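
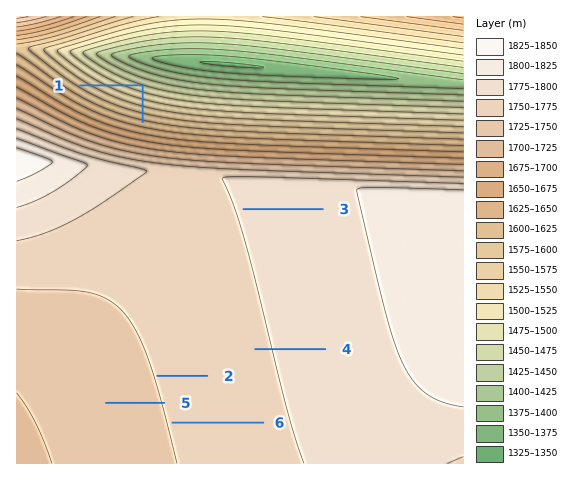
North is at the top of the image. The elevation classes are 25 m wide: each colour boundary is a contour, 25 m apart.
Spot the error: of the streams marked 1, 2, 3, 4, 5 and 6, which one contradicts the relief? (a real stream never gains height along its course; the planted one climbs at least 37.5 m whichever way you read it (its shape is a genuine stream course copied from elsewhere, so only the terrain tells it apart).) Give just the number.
1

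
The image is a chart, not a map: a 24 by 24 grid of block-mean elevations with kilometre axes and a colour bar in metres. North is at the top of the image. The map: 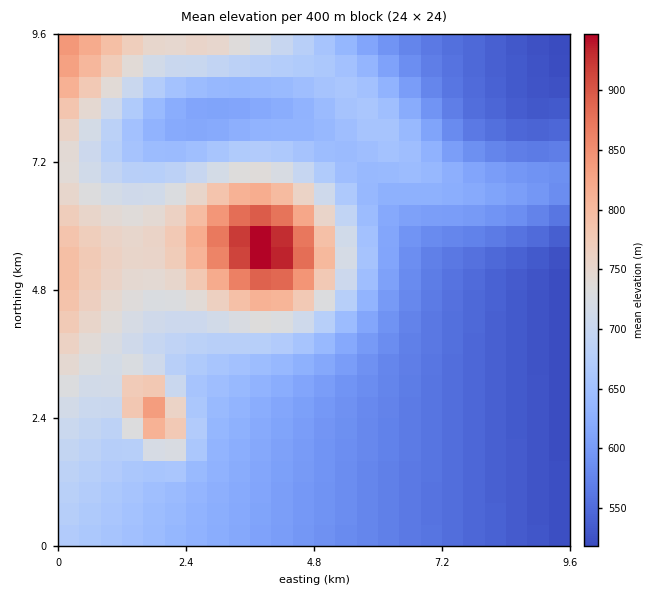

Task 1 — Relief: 520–960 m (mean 650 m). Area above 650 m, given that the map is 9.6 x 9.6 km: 38.3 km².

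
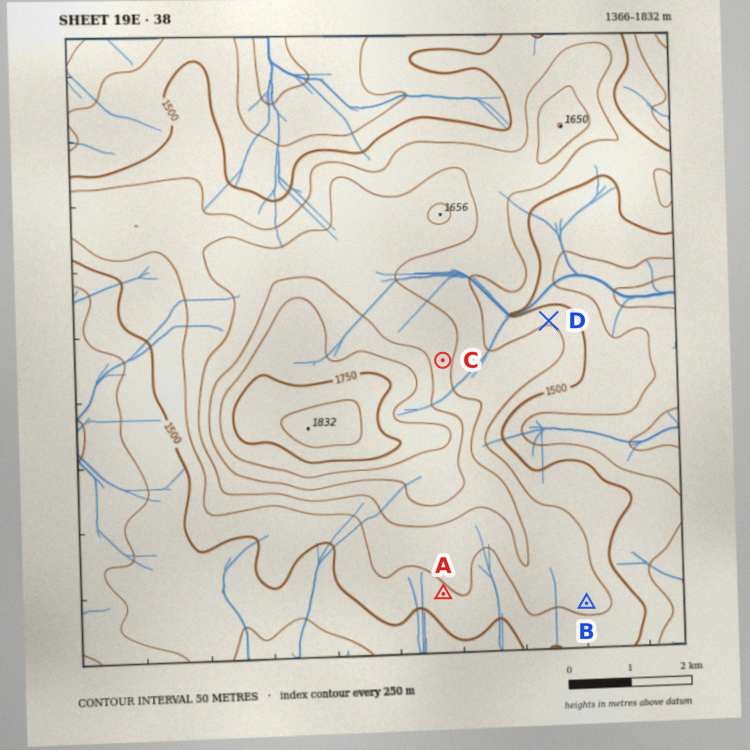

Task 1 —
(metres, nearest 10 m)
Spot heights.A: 1540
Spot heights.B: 1570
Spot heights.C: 1620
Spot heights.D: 1540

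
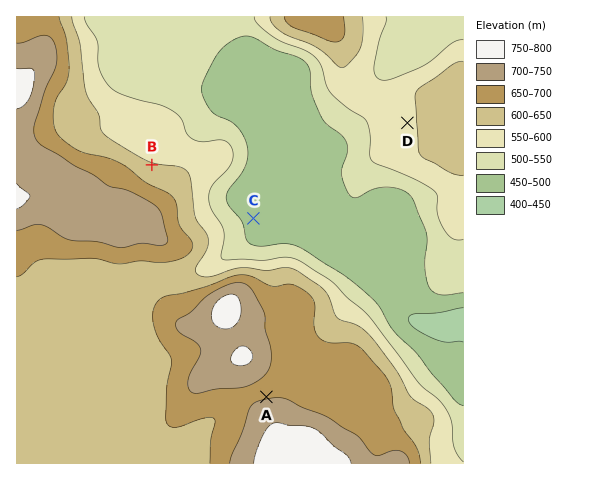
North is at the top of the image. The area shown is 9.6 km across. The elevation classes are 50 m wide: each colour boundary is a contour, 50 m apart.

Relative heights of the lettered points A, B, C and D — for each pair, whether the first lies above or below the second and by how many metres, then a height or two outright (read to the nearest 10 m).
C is below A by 210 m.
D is below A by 120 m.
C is below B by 110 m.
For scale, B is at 600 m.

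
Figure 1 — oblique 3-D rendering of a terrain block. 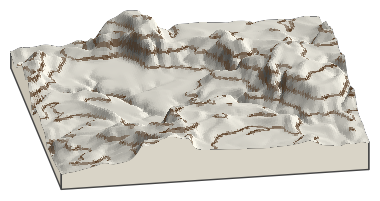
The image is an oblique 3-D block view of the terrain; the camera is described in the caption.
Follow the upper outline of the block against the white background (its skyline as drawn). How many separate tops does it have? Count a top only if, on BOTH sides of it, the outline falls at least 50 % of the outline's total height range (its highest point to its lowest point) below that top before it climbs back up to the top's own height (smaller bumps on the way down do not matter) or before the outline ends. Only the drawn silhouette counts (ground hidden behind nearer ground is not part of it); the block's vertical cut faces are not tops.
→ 0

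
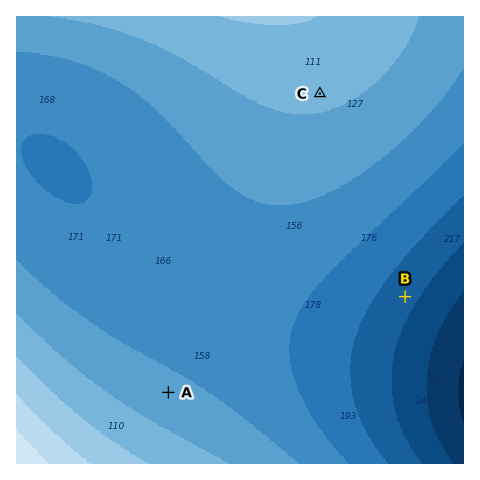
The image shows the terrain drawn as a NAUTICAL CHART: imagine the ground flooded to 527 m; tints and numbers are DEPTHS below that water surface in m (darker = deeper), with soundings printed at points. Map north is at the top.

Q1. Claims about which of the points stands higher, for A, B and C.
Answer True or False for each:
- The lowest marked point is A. False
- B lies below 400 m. True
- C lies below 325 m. False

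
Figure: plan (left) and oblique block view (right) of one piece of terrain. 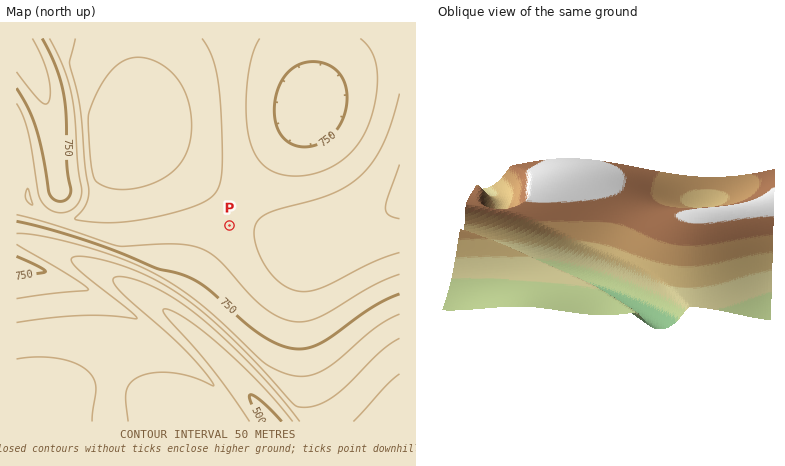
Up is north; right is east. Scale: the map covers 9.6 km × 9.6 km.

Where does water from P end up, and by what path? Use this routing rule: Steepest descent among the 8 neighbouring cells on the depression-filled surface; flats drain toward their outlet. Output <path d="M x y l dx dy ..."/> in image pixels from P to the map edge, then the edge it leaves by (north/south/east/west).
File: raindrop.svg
<path d="M230 226l-34 34-12 22-20 20 0 8 8 6 18 16 44 42 24 30 12 18"/>
exit: south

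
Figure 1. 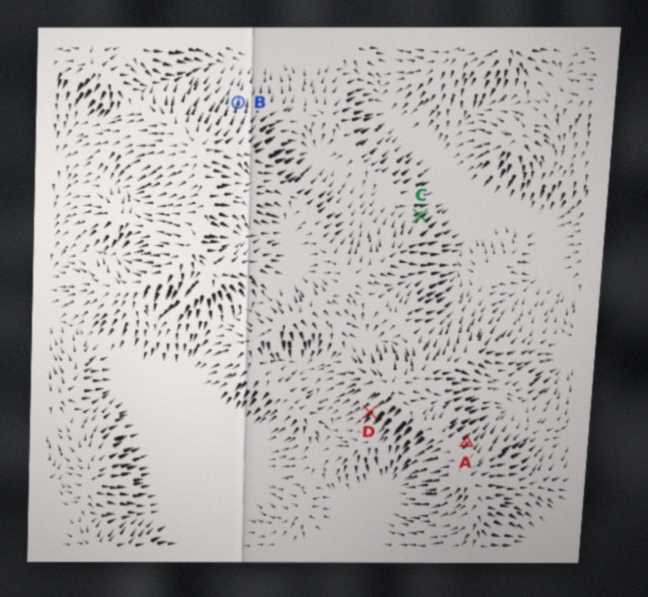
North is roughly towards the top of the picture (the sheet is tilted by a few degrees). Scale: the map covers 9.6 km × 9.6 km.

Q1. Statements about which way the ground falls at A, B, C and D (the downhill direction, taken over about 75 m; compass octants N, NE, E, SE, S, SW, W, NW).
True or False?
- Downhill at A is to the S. False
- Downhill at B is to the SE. False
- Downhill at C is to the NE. True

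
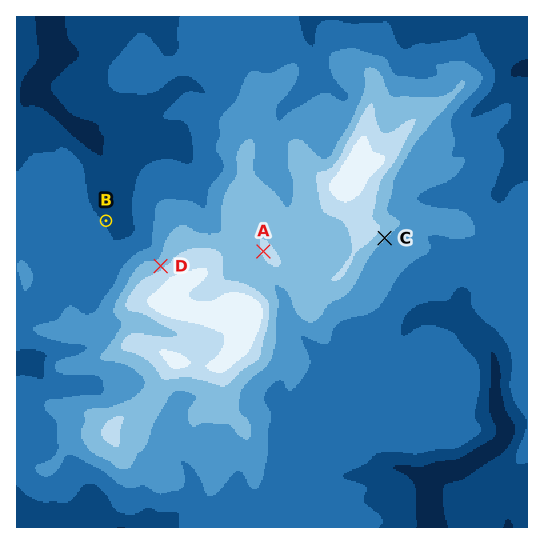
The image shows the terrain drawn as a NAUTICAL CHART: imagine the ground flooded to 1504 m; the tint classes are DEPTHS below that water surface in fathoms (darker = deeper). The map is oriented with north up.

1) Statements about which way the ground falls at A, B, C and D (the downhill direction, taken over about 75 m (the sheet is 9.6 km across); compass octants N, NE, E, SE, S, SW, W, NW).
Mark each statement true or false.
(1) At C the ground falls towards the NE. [false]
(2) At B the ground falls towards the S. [false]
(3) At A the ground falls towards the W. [true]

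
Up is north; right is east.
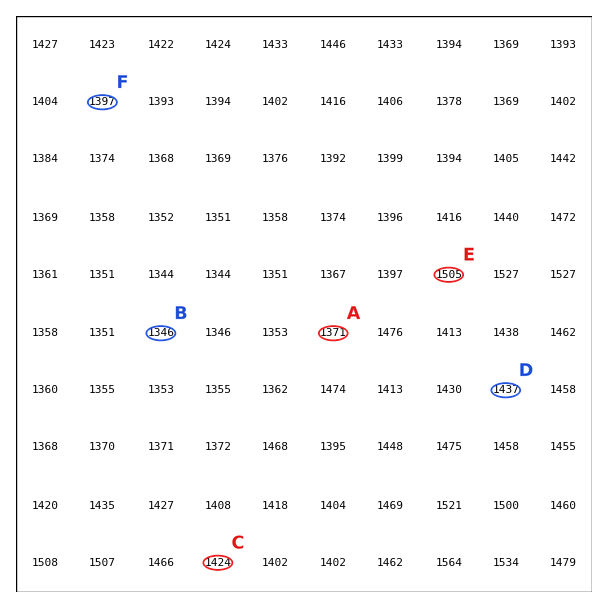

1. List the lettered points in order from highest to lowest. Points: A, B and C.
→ C A B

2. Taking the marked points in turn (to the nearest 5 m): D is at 1435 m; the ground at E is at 1505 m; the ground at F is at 1395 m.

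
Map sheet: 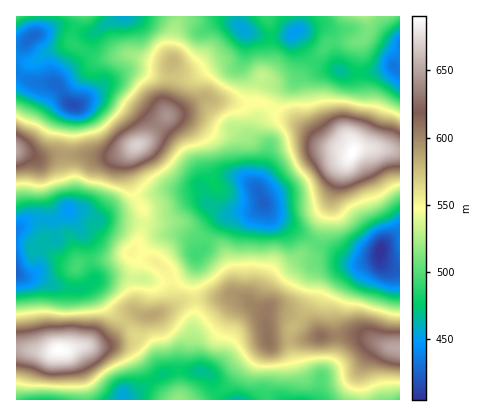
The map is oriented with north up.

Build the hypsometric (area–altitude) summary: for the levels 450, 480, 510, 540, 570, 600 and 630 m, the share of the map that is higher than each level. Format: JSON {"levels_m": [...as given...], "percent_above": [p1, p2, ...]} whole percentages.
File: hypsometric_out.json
{"levels_m": [450, 480, 510, 540, 570, 600, 630], "percent_above": [93, 78, 58, 41, 26, 13, 7]}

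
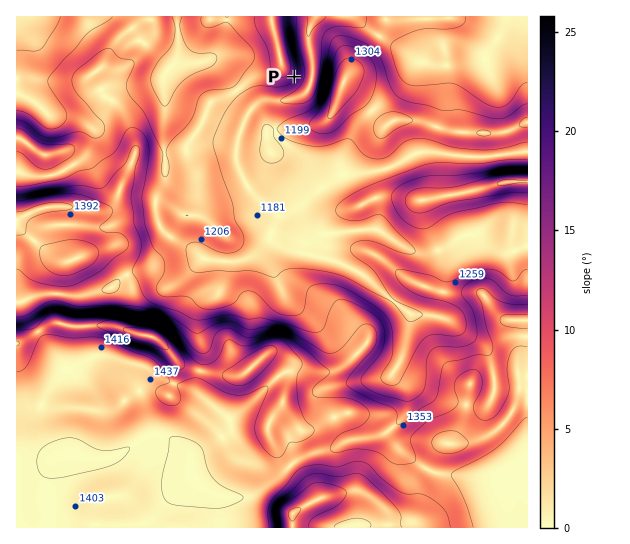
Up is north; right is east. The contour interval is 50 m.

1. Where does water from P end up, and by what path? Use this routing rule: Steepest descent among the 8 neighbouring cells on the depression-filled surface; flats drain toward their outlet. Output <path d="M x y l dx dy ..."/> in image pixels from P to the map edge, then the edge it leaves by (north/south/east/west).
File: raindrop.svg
<path d="M294 77l11 10 4 0 2-5 0-5 2-2 0-16-2-1-1-12-1-1 0-15 6-13"/>
exit: north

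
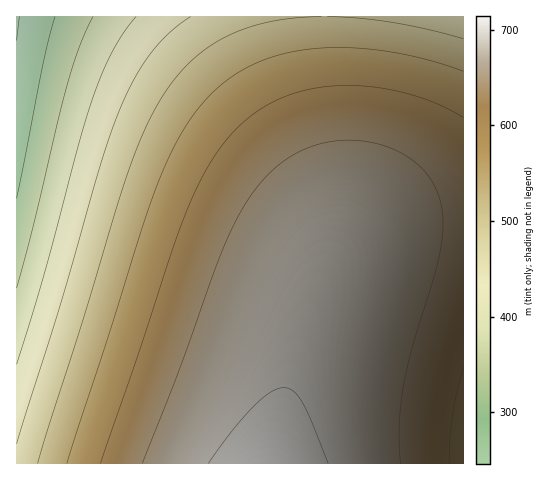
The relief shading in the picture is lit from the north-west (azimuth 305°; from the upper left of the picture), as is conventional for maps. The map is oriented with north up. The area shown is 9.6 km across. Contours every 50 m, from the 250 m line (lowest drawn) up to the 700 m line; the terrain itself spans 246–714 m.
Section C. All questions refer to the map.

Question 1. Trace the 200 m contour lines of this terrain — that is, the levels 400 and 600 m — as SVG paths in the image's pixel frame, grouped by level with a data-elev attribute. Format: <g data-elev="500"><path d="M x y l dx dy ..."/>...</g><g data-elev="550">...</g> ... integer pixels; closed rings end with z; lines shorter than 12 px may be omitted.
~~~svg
<g data-elev="400"><path d="M136 17l-13 16-11 19-20 47-14 46-35 134-26 85"/></g><g data-elev="600"><path d="M449 463l1-23 2-24 11-49"/><path d="M463 118l-26-14-32-11-33-6-32-1-29 3-27 8-24 12-21 17-14 15-13 19-12 22-12 26-15 40-73 215"/></g>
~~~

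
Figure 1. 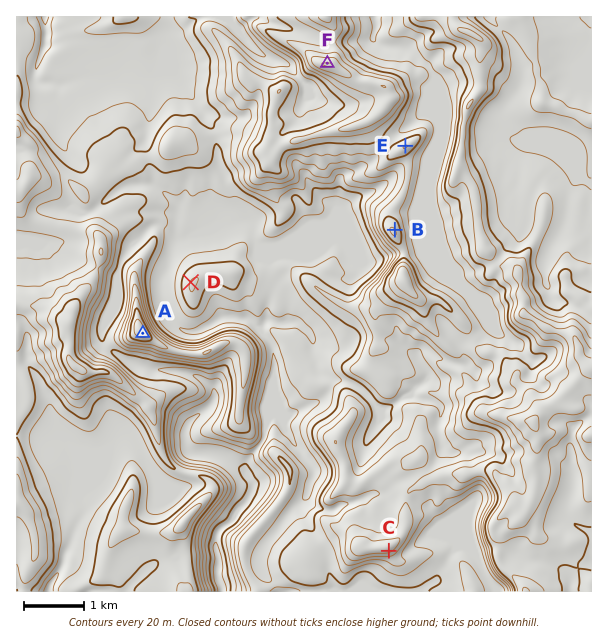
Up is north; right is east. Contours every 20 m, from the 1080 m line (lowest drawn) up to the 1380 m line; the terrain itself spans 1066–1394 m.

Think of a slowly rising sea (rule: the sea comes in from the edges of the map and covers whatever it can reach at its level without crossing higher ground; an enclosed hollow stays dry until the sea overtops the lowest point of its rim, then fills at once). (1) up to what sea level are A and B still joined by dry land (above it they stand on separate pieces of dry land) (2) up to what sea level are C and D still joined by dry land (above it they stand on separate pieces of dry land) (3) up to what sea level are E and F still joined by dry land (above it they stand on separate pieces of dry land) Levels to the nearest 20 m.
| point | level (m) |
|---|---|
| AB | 1200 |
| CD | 1180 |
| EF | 1300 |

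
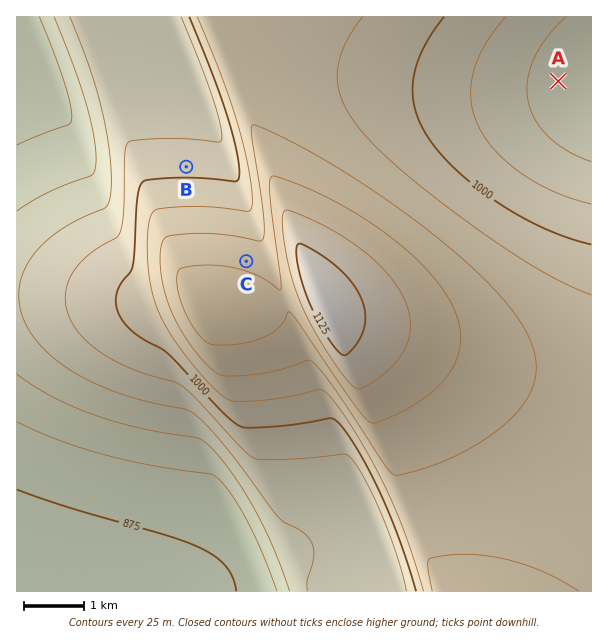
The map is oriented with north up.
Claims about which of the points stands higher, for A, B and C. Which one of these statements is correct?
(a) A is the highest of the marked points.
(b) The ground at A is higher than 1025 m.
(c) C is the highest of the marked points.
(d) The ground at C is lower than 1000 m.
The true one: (c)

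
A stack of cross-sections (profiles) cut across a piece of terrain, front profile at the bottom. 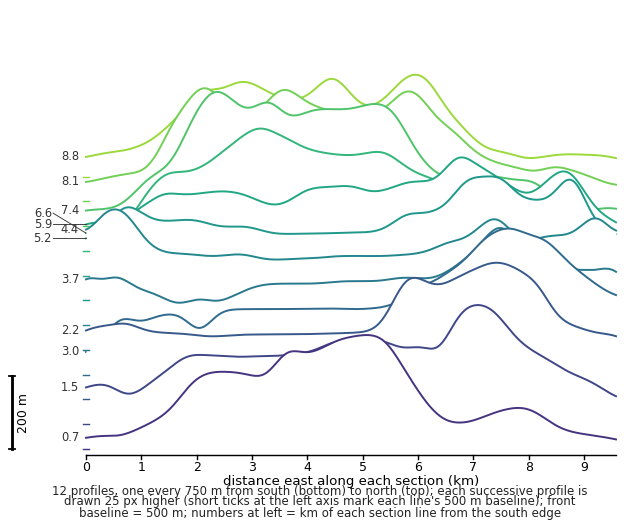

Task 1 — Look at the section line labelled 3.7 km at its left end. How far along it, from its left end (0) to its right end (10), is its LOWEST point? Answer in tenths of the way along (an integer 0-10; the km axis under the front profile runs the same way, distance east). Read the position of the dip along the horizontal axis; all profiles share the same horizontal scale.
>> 2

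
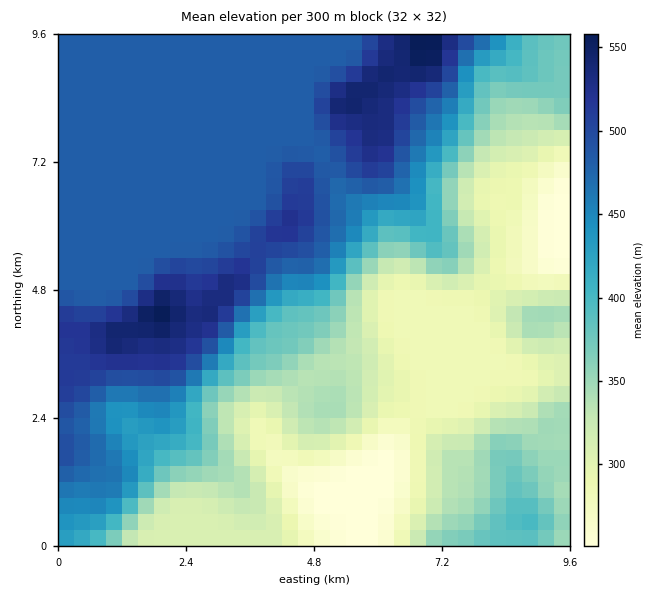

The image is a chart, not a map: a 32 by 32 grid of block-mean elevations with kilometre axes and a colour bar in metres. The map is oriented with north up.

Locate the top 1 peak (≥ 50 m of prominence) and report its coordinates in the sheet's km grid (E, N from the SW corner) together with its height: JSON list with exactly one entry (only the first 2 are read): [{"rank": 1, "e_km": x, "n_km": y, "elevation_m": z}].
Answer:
[{"rank": 1, "e_km": 1.89, "n_km": 4.36, "elevation_m": 561}]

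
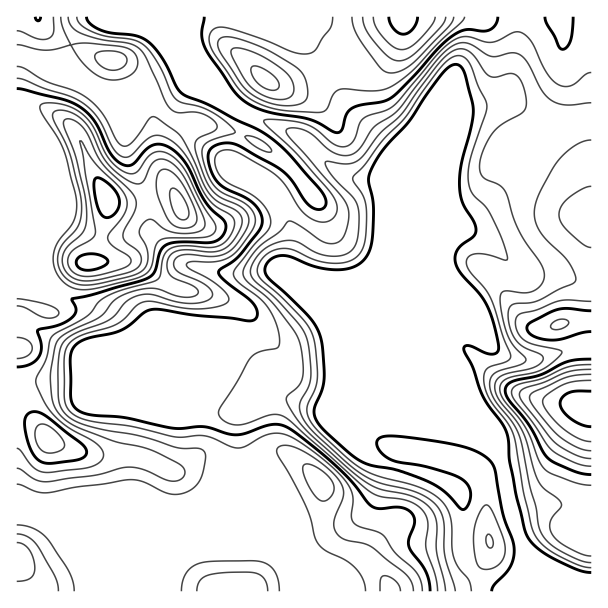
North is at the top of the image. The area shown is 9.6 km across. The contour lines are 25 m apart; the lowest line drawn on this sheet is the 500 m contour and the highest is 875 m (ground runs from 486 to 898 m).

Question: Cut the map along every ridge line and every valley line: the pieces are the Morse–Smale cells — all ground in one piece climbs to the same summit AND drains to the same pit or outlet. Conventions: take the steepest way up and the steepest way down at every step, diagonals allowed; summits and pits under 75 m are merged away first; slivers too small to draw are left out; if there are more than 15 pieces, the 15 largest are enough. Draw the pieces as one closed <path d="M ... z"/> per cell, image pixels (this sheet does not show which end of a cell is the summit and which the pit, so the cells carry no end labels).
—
<path d="M189 16l-173 1 0 492 35 2 20-3 15 4 16 12 7 18 5 6 23-4 28 0 6-3-14 32-1 19 435 0 0-10-7 0-20-6-28-16-10-8-14-34-12-60-13-14-108-262-2-2-17 0-16-5-12-7-33-32-66-30-9-8-13-21-11-11-6-10-4-14z"/><path d="M506 98l-32 8-9 0-13 28-1 109-5 8 0 18 8 18 0 49-4 8 0 4 36 90 4 9 10 11 12 60 14 34 10 8 28 16 20 6 7 0 1-460-11-1-17 5-16 0-8-4z"/><path d="M591 16l-339 1 50 20 16 13 18 19 7 29 7 12 46 39 56 137 0-5-6-12 0-18 5-8 1-109 11-26 2-2 9 0 32-8 34 24 8 4 16 0 17-5 10 0z"/><path d="M251 16l-60 0-1 26 8 20 19 22 7 14 13 11 62 27 33 32 12 7 16 5 17 0 2 2 71 172 0-10 4-8 0-45-58-142-46-39-7-12-7-29-18-19-16-13z"/><path d="M71 508l-20 3-35-1 1 82 139-1 1-18 13-31-33 2-23 4-15-26-13-10z"/>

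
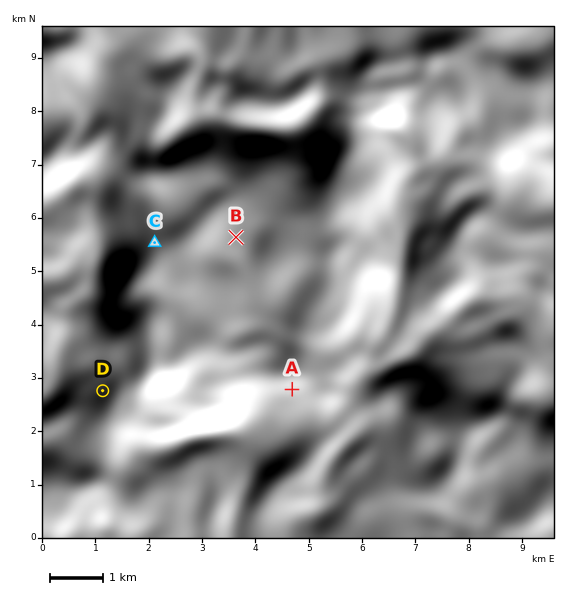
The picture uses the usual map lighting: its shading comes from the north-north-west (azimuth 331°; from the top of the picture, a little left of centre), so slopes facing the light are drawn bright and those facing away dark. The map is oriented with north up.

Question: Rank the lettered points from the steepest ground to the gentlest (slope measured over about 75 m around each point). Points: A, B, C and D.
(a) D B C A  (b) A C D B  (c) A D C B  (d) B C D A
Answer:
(c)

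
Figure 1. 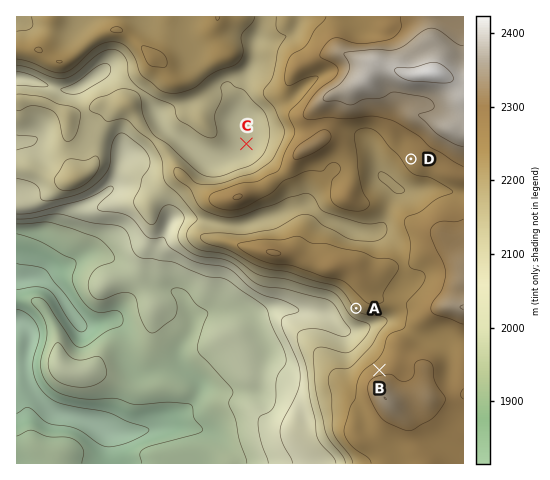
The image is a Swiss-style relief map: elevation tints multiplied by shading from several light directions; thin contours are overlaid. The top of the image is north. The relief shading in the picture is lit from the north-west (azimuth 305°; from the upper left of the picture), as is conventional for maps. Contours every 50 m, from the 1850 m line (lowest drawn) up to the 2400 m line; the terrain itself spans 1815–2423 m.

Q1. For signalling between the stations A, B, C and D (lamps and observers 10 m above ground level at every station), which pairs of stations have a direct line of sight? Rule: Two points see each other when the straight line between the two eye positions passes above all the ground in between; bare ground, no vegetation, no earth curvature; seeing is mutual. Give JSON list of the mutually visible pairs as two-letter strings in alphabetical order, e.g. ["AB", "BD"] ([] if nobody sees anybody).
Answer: ["AB", "BD"]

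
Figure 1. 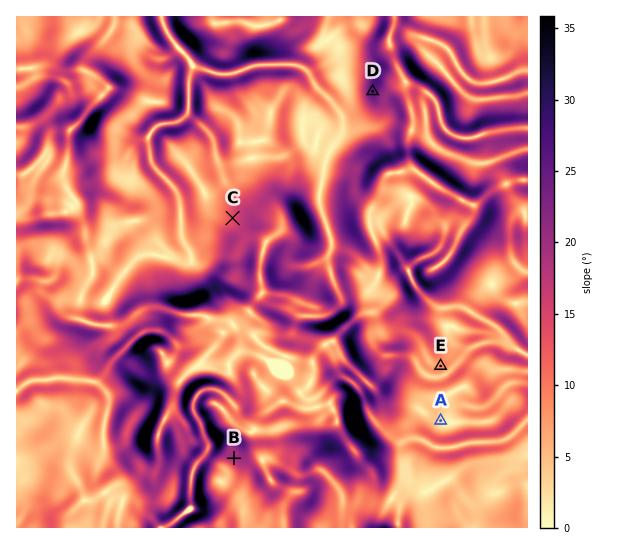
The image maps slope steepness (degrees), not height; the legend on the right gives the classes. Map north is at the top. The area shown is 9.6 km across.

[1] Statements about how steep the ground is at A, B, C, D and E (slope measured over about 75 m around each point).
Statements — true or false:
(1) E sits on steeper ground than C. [false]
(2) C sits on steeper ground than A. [true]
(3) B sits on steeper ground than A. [true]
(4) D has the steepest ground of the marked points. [true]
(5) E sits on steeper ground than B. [false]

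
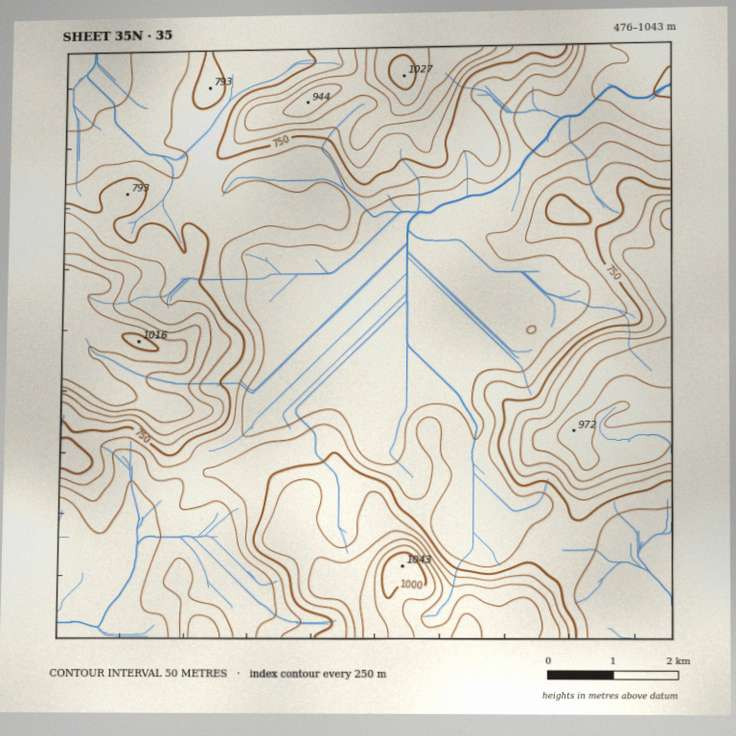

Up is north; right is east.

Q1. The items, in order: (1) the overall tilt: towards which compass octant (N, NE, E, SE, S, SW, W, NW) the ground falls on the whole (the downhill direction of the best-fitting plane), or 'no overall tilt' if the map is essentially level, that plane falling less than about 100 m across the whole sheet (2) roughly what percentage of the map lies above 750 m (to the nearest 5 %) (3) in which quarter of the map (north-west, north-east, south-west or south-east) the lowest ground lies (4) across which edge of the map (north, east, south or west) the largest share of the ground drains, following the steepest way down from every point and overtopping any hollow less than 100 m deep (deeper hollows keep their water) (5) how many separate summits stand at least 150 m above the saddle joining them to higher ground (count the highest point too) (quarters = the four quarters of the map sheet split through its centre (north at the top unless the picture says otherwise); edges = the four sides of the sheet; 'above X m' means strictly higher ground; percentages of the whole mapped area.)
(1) No overall tilt - high and low ground are spread across the sheet.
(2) Roughly 35 % of the ground is higher than 750 m.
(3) The lowest ground is in the north-east quarter.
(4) The largest share of the runoff leaves by the eastern edge.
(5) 4 summits rise at least 150 m above their surroundings.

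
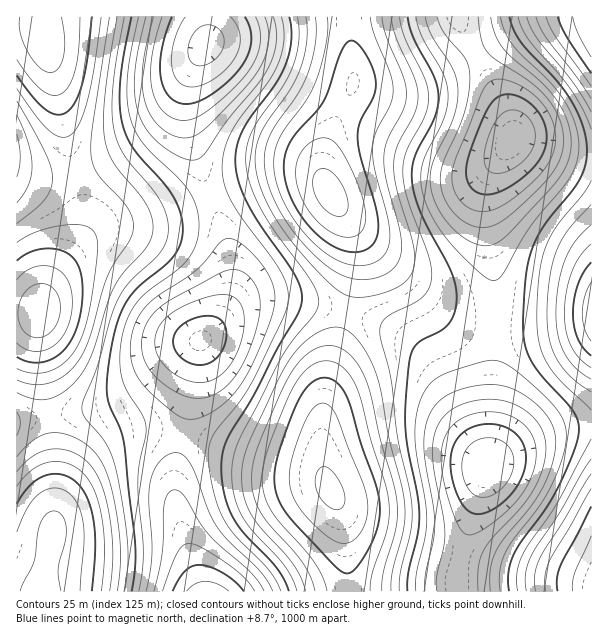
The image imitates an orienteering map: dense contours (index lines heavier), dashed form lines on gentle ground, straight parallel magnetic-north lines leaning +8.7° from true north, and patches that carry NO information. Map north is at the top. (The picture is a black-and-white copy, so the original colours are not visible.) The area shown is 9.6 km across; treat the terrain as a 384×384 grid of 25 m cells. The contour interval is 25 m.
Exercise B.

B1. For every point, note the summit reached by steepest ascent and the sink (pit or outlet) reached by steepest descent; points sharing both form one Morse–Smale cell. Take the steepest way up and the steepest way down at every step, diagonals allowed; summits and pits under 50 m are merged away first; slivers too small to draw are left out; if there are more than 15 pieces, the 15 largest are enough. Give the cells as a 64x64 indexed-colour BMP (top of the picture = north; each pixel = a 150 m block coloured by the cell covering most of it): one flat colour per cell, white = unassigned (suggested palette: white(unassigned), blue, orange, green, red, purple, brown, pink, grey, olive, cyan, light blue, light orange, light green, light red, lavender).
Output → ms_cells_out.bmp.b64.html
<image width="64" height="64" href="data:image/bmp;base64,Qk12CAAAAAAAAHYAAAAoAAAAQAAAAEAAAAABAAQAAAAAAAAIAAATCwAAEwsAABAAAAAAAAAA////ALR3HwAOf/8ALKAsACgn1gC9Z5QAS1aMAMJ34wB/f38AIr28AM++FwDox64AeLv/AIrfmACWmP8A1bDFAAAHd3d3d3d3d3dVVVVVVVVVVVIiIiIiIiiIiIiIiIiIAAd3d3d3d3d3d1VVVVVVVVVVUiIiIiIiKIiIiIiIiIgAB3d3d3d3d3d3VVVVVVVVVVVSIiIiIiIoiIiIiIiIiAAHd3d3d3d3d3VVVVVVVVVVVVIiIiIiIiiIiIiIiIiIAAB3d3d3d3d3dVVVVVVVVVVVUiIiIiIiIoiIiIiIiIgAAHd3d3d3d3d1VVVVVVVVVVVSIiIiIiIiiIiIiIiIiAAAd3d3d3d3d3VVVVVVVVVVVSIiIiIiIiKIiIiIiIiIAAB3d3d3d3d3VVVVVVVVVVVVIiIiIiIiIoiIiIiIiIgAAHd3d3d3d3dVVVVVVVVVVVUiIiIiIiIiKIiIiIiIiAAAB3d3d3d3d1VVVVVVVVVVVSIiIiIiIiIoiIiIiIiIAAAHd3d3d3d3VVVVVVVVVVVSIiIiIiIiIiiIiIiIiIgAAAB3d3d3d3dVVVVVVVVVVVIiIiIiIiIiIoiIiIiIiAAAAHd3d3d3d1VVVVVVVVVVIiIiIiIiIiIiiIiIiIiIAAAAB3d3d3d3VVVVVVVVVVYiIiIiIiIiIiKIiIiIiIgAAAAHd3d3d3dVVVVVVVZmZiIiIiIiIiIiIuiIiIiIiAAAAAB3d3d3d1VVVVZmZmZmIiIiIiIiIiIi3oiIiIiIAAAAAAB3d3d3VVVmZmZmZmYiIiIiIiIiIi3e7oiIiIgAAAAAAAd3d3dmZmZmZmZmZiIiIiIiIiIiLd7u7oiIiAAAAAAAAAAAAAZmZmZmZmZmIiIiIiIiIiLd3u7u7u6IAAAAAAAAAAAABmZmZmZmZmYiIiIiIiIiLd3e7u7u7u4AADMzMAAAAAAGZmZmZmZmZiIiIiIiIiIt3d7u7u7u7gADMzMzMwAAAAZmZmZmZmZmIiIiIiIiIt3d3u7u7u7uAAMzMzMzMAAAAGZmZmZmZmYiIiIiIiIi3d3e7u7u7u4AAzMzMzMzMAAAZmZmZmZmZmIiIiIiIi3d3d7u7u7u7gADMzMzMzMzAABmZmZmZmZmYiIiIiIiLd3d3u7u7u7uAAMzMzMzMzMwAGZmZmZmZmZiIiIiIiLd3d3e7u7u7u4AAzMzMzMzMzMAZmZmZmZmZmIiIiIiLd3d3d7u7u7u7gADMzMzMzMzMzNmZmZmZmZmZiIiIiLd3d3d3u7u7u7uAAMzMzMzMzMzMzZmZmZmZmZmIiIiLd3d3d3e7u7u7u4AAzMzMzMzMzMzM2ZmZmZmZmYiIi3d3d3dERmZmZme7gADMzMzMzMzMzMzNmZmZmZmZmIt3d3d3RERGZmZmZmZAAMzMzMzMzMzMzM7ZmZmZmZrvd3d3d3REREZmZmZmZkAAzMzMzMzMzMzMzO7tmu7u7u93d3d3RERERmZmZmZmQADMzMzMzMzMzMzM7u7u7u7u73d3d3RERERGZmZmZmZAAAzMzMzMzMzMzMzu7u7u7u7u93d3REREREZmZmZmZkAAAMzMzMzMzMzMzO7u7u7u7u73d3RERERERmZmZmZmQAAAzMzMzMzMzMzM7u7u7u7u7vd0RERERERGZmZmZmZAAAAMzMzMzMzMzMzu7u7u7u7u90REREREREZmZmZmZkAAADzMzMzMzMzMzO7u7u7u7u70RERERERERmZmZmZmQAAAA8zMzMzMzMzO7u7u7u7u70RERERERERmZmZmZmZAAAAD/8zMzMzMzM7u7u7u7u7vRERERERERGZmZmZmZkAAAAA////MzMzMzu7u7u7u7uxEREREREREZmZmZmZmQAAAA///////zMzu7u7u7u7uxERERERERERmZmZmZmZAAAAD////////zO7u7u7u7uxERERERERERGZmZmZmZkAAAAP////////9Eu7u7u7u7EREREREREREZmZmZmZmQAAAA/////////0RES7u7u7ERERERERERERmZmZmZmZAAAAD/////////REREREREQREREREREREREZmZmZmZkAAACqr///////RERERERERBERERERERERERmZmZmZmQAAAKqqr/////9EREREREREEREREREREREREZmZmZmZAAAAqqqqr////0REREREREQRERERERERERERGZmczMwAAACqqqqq///0REREREREREEREREREREREREczMzMzAAACqqqqqqq//REREREREREQRERERERERERERzMzMzMAAAKqqqqqqqv9EREREREREREERERERERERERHMzMzMwAAAqqqqqqqq/0REREREREREQRERERERERERHMzMzMzAAACqqqqqqqqvREREREREREREEREREREREREczMzMzMAAAKqqqqqqqq9EREREREREREQREREREREREczMzMzMwAAKqqqqqqqqqkRERERERERERBERERERERERzMzMzMzAAAqqqqqqqqqqREREREREREREERERERERERzMzMzMzMAACqqqqqqqqqqkREREREREREQRERERERERHMzMzMzMwAAKqqqqqqqqqqRERERERERERBERERERERHMzMzMzMzAAKqqqqqqqqqqqkREREREREREEREREREREczMzMzMzMAAqqqqqqqqqqqqREREREREREQREREREREczMzMzMzMwACqqqqqqqqqqqpERERERERERBERERERERzMzMzMzMzKqqqqqqqqqqqqqkREREREREREERERERERzMzMzMzMzM"/>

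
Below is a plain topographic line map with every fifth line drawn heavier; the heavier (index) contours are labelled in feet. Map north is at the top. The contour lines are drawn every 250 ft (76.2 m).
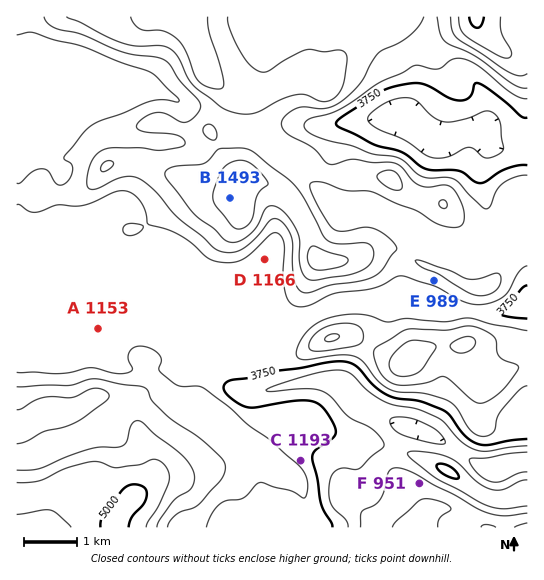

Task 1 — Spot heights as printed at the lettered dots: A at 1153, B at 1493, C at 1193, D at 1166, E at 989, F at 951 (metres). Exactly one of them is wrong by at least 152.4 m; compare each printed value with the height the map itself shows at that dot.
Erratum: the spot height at E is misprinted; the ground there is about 1256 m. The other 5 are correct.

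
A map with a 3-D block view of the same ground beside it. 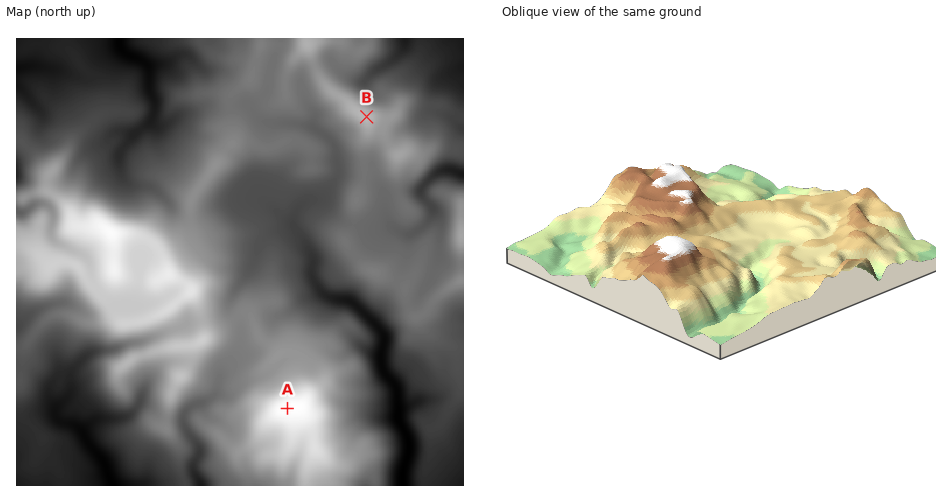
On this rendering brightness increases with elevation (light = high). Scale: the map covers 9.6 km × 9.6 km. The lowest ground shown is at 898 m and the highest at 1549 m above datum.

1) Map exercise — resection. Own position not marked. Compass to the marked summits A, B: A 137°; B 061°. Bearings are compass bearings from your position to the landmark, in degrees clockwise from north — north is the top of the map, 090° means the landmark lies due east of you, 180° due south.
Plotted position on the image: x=135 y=245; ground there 1440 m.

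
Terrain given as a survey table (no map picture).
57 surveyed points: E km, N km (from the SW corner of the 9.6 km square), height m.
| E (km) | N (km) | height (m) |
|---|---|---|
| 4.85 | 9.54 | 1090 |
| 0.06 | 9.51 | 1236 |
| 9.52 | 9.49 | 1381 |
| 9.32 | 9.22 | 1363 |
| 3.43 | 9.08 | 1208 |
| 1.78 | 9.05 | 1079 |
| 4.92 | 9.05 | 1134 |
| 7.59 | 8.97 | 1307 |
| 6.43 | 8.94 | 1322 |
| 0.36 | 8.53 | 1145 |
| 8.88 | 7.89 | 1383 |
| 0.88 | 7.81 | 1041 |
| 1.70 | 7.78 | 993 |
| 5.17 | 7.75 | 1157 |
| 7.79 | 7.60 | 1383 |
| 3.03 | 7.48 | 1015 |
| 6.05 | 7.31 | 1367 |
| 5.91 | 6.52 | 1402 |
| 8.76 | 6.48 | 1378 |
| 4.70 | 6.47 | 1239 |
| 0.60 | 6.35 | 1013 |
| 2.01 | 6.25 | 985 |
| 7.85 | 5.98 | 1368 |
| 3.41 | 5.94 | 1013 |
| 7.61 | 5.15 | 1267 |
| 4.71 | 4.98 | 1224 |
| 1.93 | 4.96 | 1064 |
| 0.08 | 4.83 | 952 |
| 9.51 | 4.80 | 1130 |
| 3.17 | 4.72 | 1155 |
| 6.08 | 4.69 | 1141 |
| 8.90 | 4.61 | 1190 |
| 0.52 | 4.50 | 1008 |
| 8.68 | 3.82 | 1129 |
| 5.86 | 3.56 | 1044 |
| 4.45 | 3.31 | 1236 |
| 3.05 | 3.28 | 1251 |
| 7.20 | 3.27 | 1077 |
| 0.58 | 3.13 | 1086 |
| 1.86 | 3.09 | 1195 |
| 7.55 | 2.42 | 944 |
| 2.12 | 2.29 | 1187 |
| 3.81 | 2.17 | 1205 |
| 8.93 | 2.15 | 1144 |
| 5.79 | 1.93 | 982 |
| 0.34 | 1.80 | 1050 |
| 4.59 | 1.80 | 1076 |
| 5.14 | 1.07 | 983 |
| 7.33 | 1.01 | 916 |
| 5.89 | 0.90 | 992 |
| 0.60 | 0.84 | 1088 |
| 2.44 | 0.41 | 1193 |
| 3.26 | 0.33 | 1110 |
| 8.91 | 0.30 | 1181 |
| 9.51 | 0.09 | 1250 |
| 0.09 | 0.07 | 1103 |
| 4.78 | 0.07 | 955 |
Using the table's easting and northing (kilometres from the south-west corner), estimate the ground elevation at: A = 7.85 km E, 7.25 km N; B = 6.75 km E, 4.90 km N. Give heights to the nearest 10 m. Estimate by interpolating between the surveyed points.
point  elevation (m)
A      1420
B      1240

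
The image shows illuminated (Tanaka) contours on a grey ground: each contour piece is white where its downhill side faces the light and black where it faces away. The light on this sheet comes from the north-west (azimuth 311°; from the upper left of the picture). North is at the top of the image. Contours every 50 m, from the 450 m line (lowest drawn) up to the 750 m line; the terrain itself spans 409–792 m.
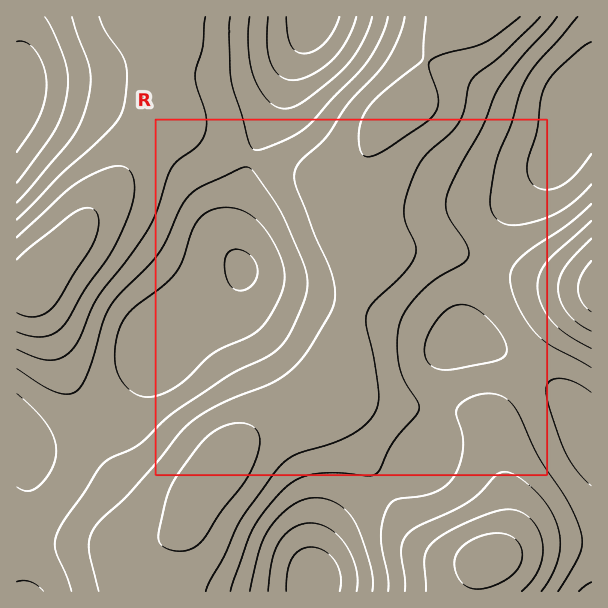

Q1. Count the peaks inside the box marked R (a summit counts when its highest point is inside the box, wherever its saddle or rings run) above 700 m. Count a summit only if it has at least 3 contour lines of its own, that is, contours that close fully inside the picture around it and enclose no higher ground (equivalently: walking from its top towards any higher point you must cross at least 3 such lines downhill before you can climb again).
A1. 0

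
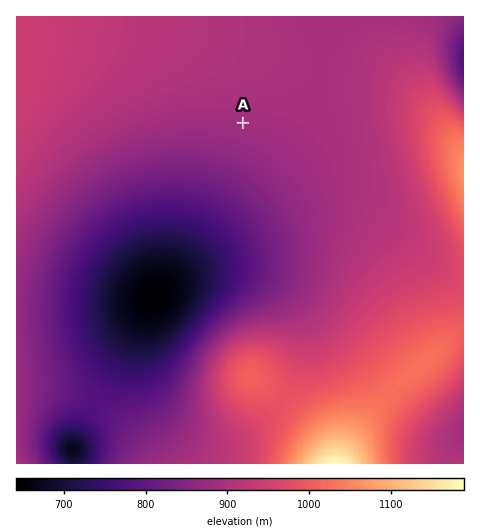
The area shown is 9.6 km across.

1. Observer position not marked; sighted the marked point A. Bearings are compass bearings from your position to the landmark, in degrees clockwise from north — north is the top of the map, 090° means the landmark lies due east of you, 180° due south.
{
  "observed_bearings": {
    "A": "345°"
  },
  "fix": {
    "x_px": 324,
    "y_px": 425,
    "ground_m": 1060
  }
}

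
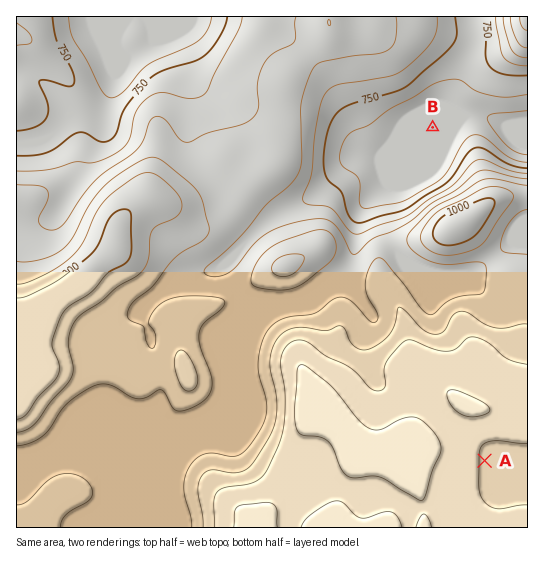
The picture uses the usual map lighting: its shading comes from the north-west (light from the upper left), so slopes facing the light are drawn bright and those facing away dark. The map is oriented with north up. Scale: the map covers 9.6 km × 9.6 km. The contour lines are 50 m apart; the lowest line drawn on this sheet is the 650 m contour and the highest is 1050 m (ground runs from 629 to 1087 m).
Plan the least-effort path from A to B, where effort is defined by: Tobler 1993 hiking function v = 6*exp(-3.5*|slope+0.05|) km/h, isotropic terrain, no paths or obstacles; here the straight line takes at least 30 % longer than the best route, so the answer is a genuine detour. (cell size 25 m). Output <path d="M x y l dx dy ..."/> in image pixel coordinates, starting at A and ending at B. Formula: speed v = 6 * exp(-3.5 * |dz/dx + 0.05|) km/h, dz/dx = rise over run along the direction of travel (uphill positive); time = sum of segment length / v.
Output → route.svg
<path d="M485 461l-35-70 0-2-17-35-15-15-16-32 0-13-12-24 0-27 8-16 17-17 3-5 23-23 6-13 0-12-14-30"/>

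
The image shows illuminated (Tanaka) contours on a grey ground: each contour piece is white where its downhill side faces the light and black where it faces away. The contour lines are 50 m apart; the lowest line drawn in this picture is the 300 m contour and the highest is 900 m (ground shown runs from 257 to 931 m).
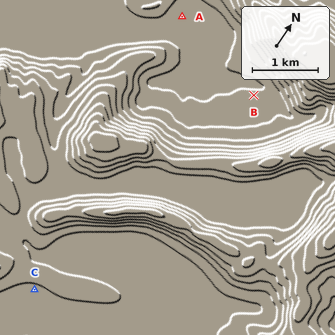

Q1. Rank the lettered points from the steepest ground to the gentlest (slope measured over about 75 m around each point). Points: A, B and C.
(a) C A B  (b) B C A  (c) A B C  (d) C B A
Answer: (d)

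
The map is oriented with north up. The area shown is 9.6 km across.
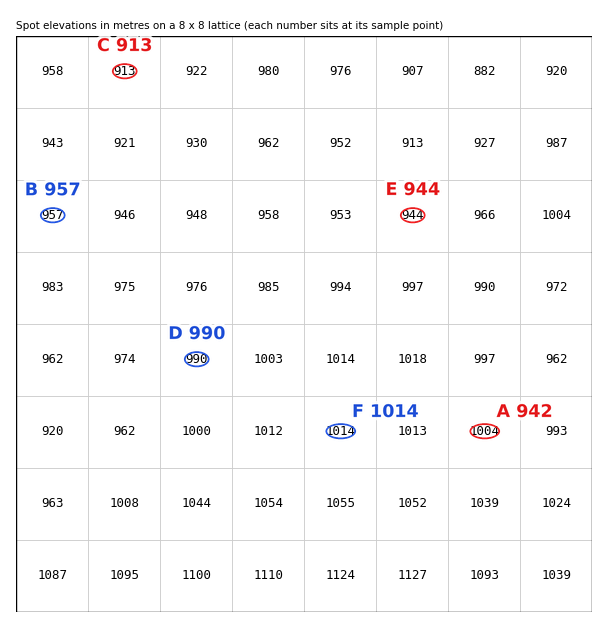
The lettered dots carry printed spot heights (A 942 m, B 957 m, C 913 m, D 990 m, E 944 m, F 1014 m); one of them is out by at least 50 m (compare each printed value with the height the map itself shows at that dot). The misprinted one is A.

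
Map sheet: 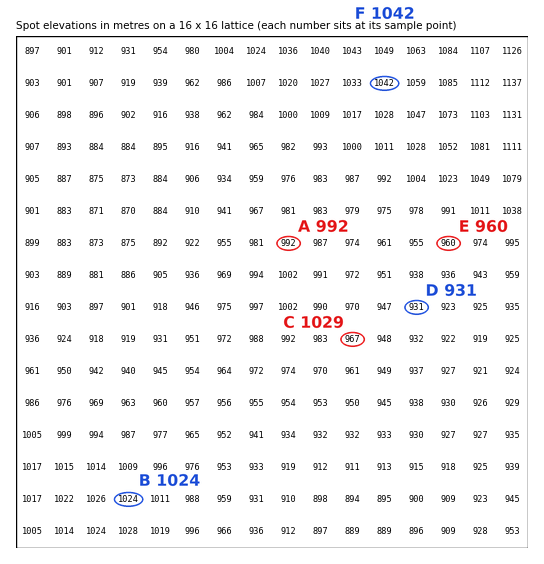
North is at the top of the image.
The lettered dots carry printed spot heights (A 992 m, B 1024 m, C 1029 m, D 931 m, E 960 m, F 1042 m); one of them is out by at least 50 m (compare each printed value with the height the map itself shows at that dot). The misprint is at C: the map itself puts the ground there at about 967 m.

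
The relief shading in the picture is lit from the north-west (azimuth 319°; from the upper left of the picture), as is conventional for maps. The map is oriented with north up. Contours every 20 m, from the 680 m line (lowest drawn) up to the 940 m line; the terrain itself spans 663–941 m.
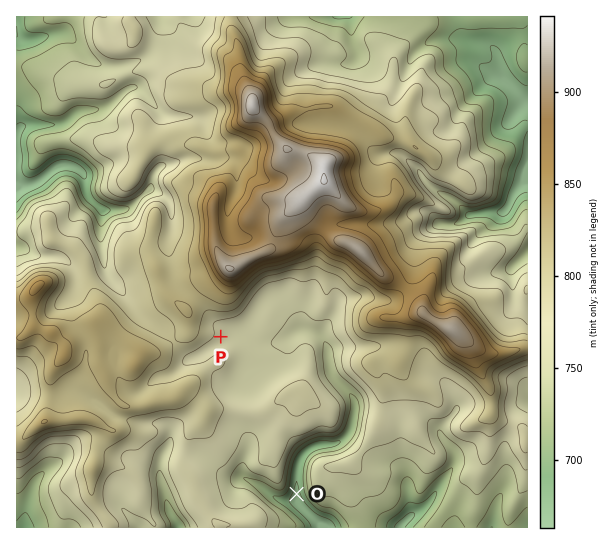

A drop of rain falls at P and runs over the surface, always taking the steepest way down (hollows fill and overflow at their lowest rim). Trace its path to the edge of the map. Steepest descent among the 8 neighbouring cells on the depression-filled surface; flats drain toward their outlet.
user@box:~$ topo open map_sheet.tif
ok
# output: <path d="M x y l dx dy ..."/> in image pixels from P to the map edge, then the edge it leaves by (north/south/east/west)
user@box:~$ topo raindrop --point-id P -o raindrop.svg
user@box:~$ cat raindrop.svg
<path d="M221 337l26 0 10 8 14 0 2-2 9-2 8-4 4-4 7-3 5 0 5 3 3 0 5 2 4 4 4 8 0 10 2 1 0 7 1 1 1 8 3 4 19 19 1 2 0 4 1 2 0 5-1 1-1 12-2 2-1 6-4 4 0 2-4 4-5 2-4 0-2 2-12 0-9 4-9 9-3 7 0 5-1 1 0 31 20 20 1 0 0 5"/>
exit: south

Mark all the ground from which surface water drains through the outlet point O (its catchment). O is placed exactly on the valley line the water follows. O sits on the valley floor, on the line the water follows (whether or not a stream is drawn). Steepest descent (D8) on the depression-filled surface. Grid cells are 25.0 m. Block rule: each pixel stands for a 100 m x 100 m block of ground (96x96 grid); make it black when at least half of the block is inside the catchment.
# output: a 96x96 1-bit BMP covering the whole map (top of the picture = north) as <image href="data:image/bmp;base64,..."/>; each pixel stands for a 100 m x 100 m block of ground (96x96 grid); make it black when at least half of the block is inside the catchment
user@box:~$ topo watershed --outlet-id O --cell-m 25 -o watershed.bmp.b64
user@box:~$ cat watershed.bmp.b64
<image width="96" height="96" href="data:image/bmp;base64,Qk2+BAAAAAAAAD4AAAAoAAAAYAAAAGAAAAABAAEAAAAAAIAEAAATCwAAEwsAAAIAAAAAAAAA////AAAAAAAAAAAAAAAAAAAAAAAAAAAAAAAAAAAAAAAAAAAAAAAAAAAAAAAAAAAAAAAAAAAAAAAAAAAAAAAAAAAAAAAAAAAAAAAAAAAAAAAAAAAAAAAAAAAAAAAAAAAAAAAfAAAAAAAAAAAAAAA/gAAAAAAAAAAAAAB/wAAAAAAAAAAAAAB/4AAAAAAAAAAAAAD/8AAAAAAAAAAAAAD//gAAAAAAAAAAAAD//wAAAAAAAAAAAAD//4AAAAAAAAAAAAB//8AAAAAAAAAAAAB//8AAAAAAAAAAAAB//+AAAAAAAAAAAAB//+AAAAAAAAAAAAA///AAAAAAAAAAAAAf//AAAAAAAAAAAAAP//AAAAAAAAAAD/4P//AAAAAAAB+AH/+H//gAAAAAAD/8P//D//gAAAAAAD/+f//z//gAAAAAAH////////gAAAAAAH////////AAAAAAAH////////AAAAAAAP///////+AAAAAAAP///////+AAAAAAAf////////AAAAAAAf////////8AAAAAAf4P//////+AAAAAAfwH//////+AAAAAAfAD//////+AAAAAAeAA//////+AAAAAAcAA//////+AAAAAAYAA//////+AAAAAAAAA///////AAAAAAAAA///////wAAAAAAAA///////wAAAAAAAAf//////wAAAAAAAAf//////gAAAAAAAAP//////AAAAAAAAAH/////8AAAAAAAAAB/////4AAAAAAAAAA/////gAAAAAAAAAAf////AAAAAAAAAAAD///+AAAAAAAAAAAA///8AAAAAAAAAAAAP//4AAAAAAAAAAAAD//wAAAAAAAAAAAAD//AAAAAAAAAAAAAD/4AAAAAAAAAAAAAB/wAAAAAAAAAAAAAB/gAAAAAAAAAAAAAB/AAAAAAAAAAAAAAA+AAAAAAAAAAAAAAAcAAAAAAAAAAAAAAAIAAAAAAAAAAAAAAAAAAAAAAAAAAAAAAAAAAAAAAAAAAAAAAAAAAAAAAAAAAAAAAAAAAAAAAAAAAAAAAAAAAAAAAAAAAAAAAAAAAAAAAAAAAAAAAAAAAAAAAAAAAAAAAAAAAAAAAAAAAAAAAAAAAAAAAAAAAAAAAAAAAAAAAAAAAAAAAAAAAAAAAAAAAAAAAAAAAAAAAAAAAAAAAAAAAAAAAAAAAAAAAAAAAAAAAAAAAAAAAAAAAAAAAAAAAAAAAAAAAAAAAAAAAAAAAAAAAAAAAAAAAAAAAAAAAAAAAAAAAAAAAAAAAAAAAAAAAAAAAAAAAAAAAAAAAAAAAAAAAAAAAAAAAAAAAAAAAAAAAAAAAAAAAAAAAAAAAAAAAAAAAAAAAAAAAAAAAAAAAAAAAAAAAAAAAAAAAAAAAAAAAAAAAAAAAAAAAAAAAAAAAAAAAAAAAAAAAAAAAAAAAAAAAAAAAAAAAAAAAAAAAAAAAAAAAAAAAAAAAAAAAAAAAAAAAAAAAAAAAAAAAAAAAAAAAAAAAAAAAAAAAAAAAAAAAAAAAAAAAAAAAAAAAA="/>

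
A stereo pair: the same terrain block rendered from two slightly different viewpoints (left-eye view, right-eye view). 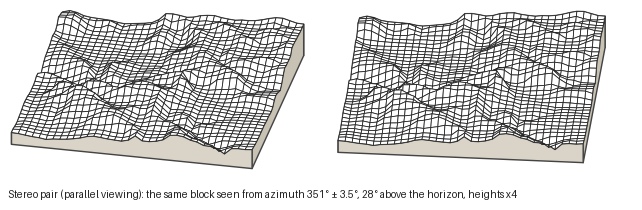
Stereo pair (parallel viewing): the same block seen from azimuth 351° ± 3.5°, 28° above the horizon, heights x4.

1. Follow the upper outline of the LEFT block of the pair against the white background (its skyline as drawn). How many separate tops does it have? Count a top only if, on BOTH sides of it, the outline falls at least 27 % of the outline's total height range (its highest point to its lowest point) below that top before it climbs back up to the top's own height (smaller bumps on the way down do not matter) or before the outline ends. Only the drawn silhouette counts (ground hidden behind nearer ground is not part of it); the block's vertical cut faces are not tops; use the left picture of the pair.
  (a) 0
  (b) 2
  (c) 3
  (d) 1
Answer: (a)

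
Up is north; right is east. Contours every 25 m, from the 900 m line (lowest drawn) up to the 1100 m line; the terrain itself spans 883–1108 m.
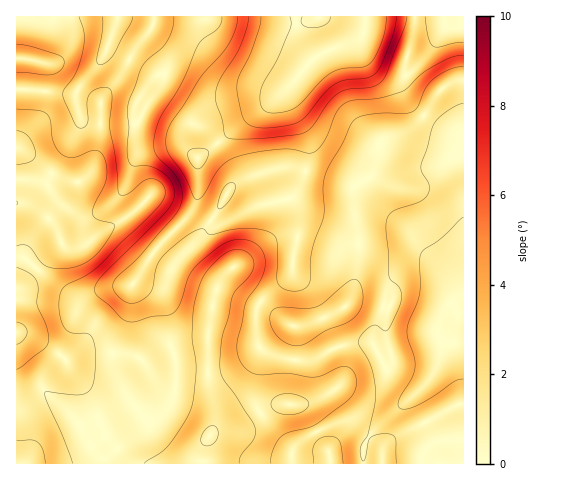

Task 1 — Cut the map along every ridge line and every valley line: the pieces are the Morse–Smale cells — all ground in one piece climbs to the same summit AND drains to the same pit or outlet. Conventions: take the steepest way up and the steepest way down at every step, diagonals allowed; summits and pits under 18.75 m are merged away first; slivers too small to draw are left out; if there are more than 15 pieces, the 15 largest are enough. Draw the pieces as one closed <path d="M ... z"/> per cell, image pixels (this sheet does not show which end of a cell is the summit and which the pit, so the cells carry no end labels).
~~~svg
<path d="M463 16l-309 0-4 15-10 11-17 29-22 30-1 33-5 25-4 13-8 7-3 3-7 0-16-5-33-26-8-1 0 107 8 1 29 24 22 14 5 1 15-4-10 5-6 8-11 36-24 34-2 9 4 8 26 23 21 33 9 9 7-2 27-21 12-14 11-5 11-11 5-10 1-34-8-25-3-25-3-13-4-6-24-9 22-34 30-31 10-18 2 8 8 8 15 8 32-17 35-8 8-6 9-20 4-27-5-15-14-26-2-16 25-30 19-10 22-7 8-6-1 14 9 14 12 12 16 8 15 22 11 9 13-21 7-7 10-6 10-1z"/><path d="M291 199l-38 8-32 17-15-8-8-8-2-8-10 18-37 40-15 25 24 9 4 6 3 13 3 25 8 25-1 34-5 10-11 11-11 5-7 9-37 28 0 6 187 0 3-16 7-7 15-9-8-19-4-5-8-3 18-4 16-8 10-9 3-6 0-13-5-17-5 0-21 12-19 0-28-8-6-5-3-11 2-30 15-17 17-13 2-6 2-18 4-16 0-19z"/><path d="M361 37l-7 5-36 14-13 11-17 22 2 16 14 26 5 15-4 27-7 16-9 10 3 2 5 10 1 25-8 40-18 15-12 11-4 7 0 27 3 11 8 6 19 6 26 1 25-13-9-28 19-14 6-14 5-28 1-25-5-23-1-28 19-13 6-15 2-16 8-6 19-7 16-14-15-15-10-17-16-8-12-12-9-14z"/><path d="M425 116l-18 14-24 10-4 6-1 13-6 15-19 13 1 28 5 23-3 42-9 25-19 14 9 28 19-4 16-1 16-55 7-9 9-5 12-4 15 1 9 6 18 18 6 0 0-161-19-4z"/><path d="M426 269l-19 3-14 8-5 7-6 25-10 28 13 28 11 11 15 10 9 1-39 32-10 1-9-3-14 0-29 10-2 3 12 19 1 12 134-1 0-168-6-1-18-18z"/><path d="M153 16l-35 0-11 33-9 17-24 28-30-3-4 24-24 33 11 6 19 16 11 7 16 5 7 0 3-3 8-7 4-13 5-25 1-33 22-30 17-29 10-11 4-7z"/><path d="M24 258l-8 0 1 145 5 0 24-10-4-8 2-9 24-34 11-36 6-8 8-4-13 3-14-6z"/><path d="M371 343l-15 0-16 3-2 4 5 15 0 13-3 6-10 9-16 8-18 4 8 4 12 22 32-11 14 0 9 3 10-1 37-31-7-2-11-7-15-14z"/><path d="M46 394l-30 10 0 59 87 1 1-5-11-10-21-33z"/><path d="M69 16l-53 1 1 73 28 0 1-19-3-8 9 1 5-2 10-12 5-15z"/><path d="M117 16l-47 1 2 18-5 15-10 12-5 2-9-1 3 8 0 21 21 2 10-2 25-33 13-32z"/><path d="M463 80l-9 1-10 6-21 29 22 13 18 4z"/><path d="M32 90l-16 0 1 57 21-28 5-11 1-17z"/><path d="M316 431l-15 10-7 7-3 6 1 10 38-1-1-11z"/>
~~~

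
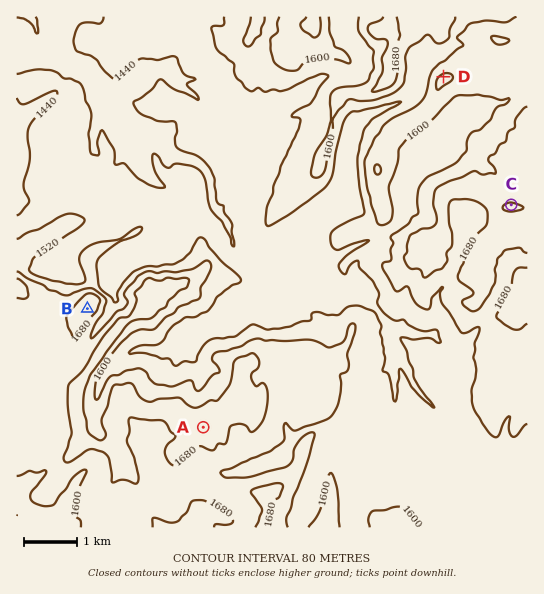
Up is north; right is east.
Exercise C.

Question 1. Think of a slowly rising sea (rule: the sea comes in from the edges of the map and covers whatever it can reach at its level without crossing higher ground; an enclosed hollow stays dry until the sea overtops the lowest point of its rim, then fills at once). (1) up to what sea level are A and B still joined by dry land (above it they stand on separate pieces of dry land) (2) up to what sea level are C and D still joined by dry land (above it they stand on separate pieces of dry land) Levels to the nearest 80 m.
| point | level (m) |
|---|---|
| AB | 1680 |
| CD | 1600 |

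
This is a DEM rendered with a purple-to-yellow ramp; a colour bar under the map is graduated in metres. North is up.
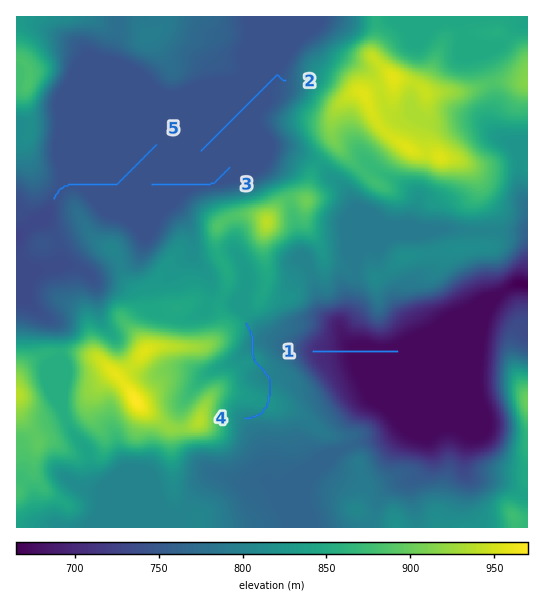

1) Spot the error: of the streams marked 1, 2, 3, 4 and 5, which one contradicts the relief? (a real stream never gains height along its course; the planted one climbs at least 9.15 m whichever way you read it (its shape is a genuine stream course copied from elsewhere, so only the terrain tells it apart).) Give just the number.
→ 4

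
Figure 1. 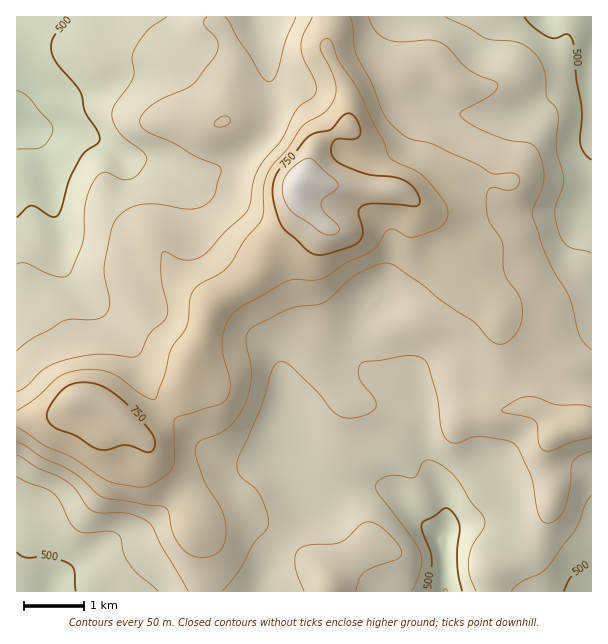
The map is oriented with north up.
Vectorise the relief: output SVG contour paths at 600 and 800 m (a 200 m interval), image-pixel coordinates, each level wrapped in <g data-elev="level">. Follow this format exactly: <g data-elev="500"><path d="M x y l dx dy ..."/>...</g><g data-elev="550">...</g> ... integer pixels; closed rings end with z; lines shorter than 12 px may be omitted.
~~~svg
<g data-elev="600"><path d="M222 591l15-18 17-30 11-12 3-6 0-10-7-18-6-8-15-13-3-6 0-6 2-8 23-51 10-34 3-6 4-3 6 0 8 6 24 24 18 21 7 4 8 1 17-4 6-3 3-4-2-9-15-20-1-9 3-6 46-7 9 0 7 3 5 7 8 24 5 38 5 10 4 4 5 1 18-6 10 0 23 3 9 4 4 6 12 27 8 38 3 5 4 3 5 0 6-4 8-10 5-21 3-26 6-6 12-5"/><path d="M356 591l3-12 4-6 11-6 22-7 4-3 2-3-3-8-7-9-11-10-9-5-6 0-4 2-15 14-8 5-30 2-10 4-4 6 0 11 9 25"/><path d="M17 455l21 13 19 8 10 6 10 9 10 16 6 4 8 2 27 0 12 4 8 5 5 6 9 18 26 45"/><path d="M591 350l-7-8-5-7-10-38-15-26-8-16-13-37 0-9 8-18 3-12-1-14-5-15-8-7-23-3-24-9-14-8-9-7 2-5 31-18 5-6-1-4-27-13-8-7-13-15-9-6-12-2-30 2-14-4-9-8-7-13"/><path d="M207 17l-3 3 0 4 12 14 2 6 0 6-4 7-21 27-39 20-11 10-3 8 2 6 6 4 23 10 26 15 23 10 1 4-7 26-8 7-11 5-10 0-24-5-14 0-13 2-10 6-7 6-4 7-8 36-1 14 6 27-1 7-3 5-5 4-6 1-24 0-8 2-31 18-15 12"/><path d="M296 17l-10 24-10 34-3 5-4 2-8-6-25-40-7-15-4-4"/></g><g data-elev="800"><path d="M325 234l10 0 4-3-1-6-14-13-3-8 3-6 12-9 2-4-2-5-22-20-3-1-5 0-12 7-8 10-4 10 1 11 4 8 6 8z"/></g>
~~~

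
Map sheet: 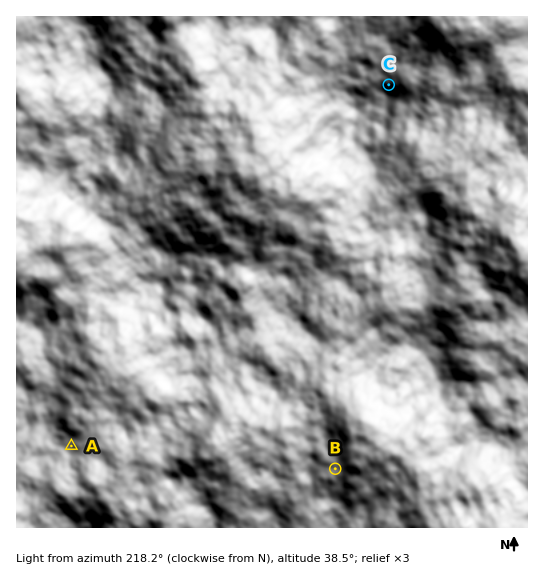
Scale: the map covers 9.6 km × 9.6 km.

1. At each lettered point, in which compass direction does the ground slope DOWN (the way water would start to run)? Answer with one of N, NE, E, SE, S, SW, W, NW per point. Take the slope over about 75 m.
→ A E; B NE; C NE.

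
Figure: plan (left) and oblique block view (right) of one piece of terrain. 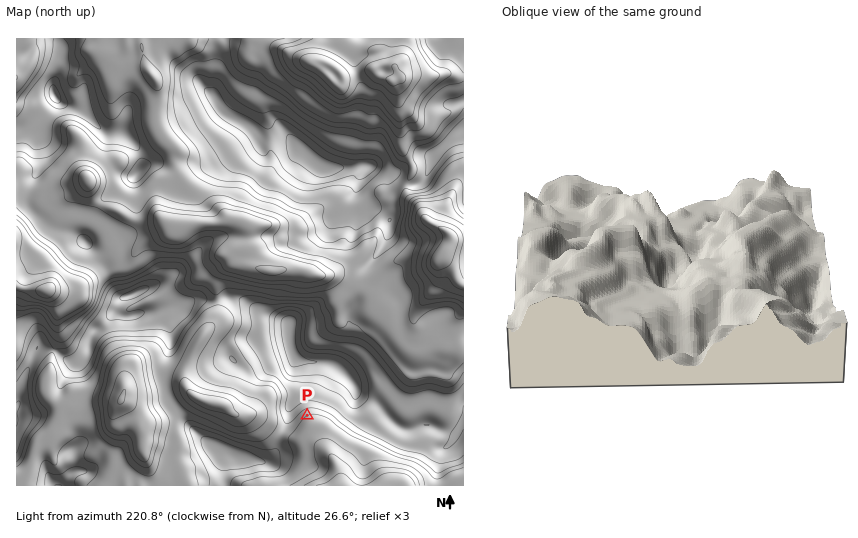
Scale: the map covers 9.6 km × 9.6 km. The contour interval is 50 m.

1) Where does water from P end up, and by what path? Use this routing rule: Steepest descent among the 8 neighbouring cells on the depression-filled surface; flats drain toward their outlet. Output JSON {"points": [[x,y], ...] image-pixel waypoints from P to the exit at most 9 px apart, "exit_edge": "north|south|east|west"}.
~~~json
{"points": [[307, 415], [312, 425], [316, 434], [323, 443], [329, 453], [335, 462], [339, 471], [339, 481], [339, 485]], "exit_edge": "south"}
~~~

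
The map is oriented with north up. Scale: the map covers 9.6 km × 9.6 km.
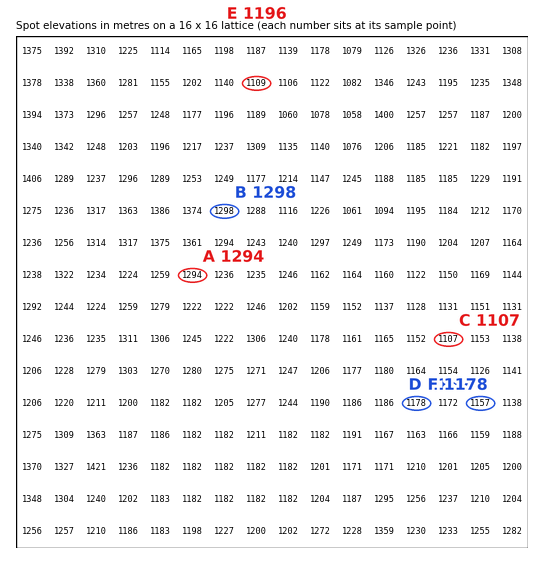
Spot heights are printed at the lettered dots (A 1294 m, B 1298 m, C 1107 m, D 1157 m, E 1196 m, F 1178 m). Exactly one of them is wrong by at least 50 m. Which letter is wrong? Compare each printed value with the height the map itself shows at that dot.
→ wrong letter E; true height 1109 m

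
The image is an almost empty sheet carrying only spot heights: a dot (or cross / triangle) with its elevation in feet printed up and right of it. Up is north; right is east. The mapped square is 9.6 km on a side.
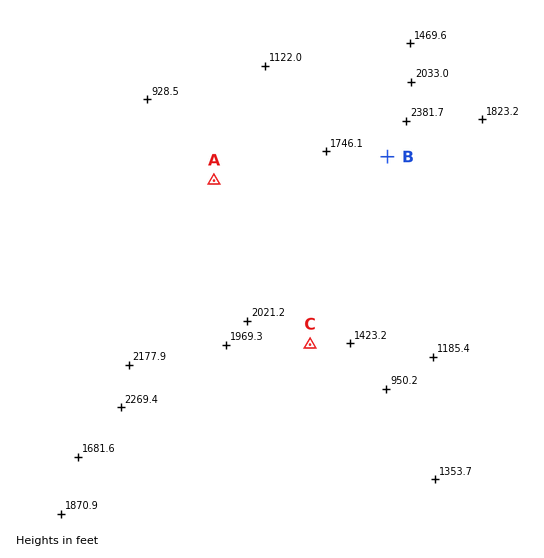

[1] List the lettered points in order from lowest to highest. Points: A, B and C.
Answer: A C B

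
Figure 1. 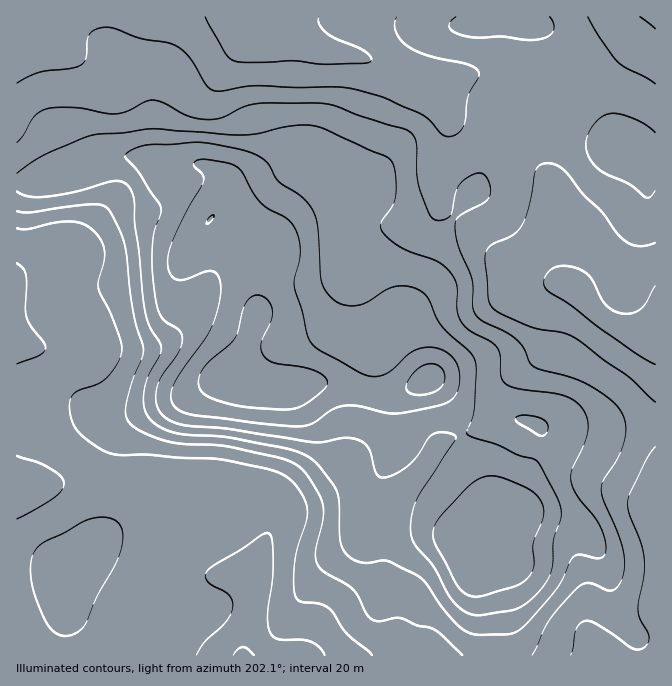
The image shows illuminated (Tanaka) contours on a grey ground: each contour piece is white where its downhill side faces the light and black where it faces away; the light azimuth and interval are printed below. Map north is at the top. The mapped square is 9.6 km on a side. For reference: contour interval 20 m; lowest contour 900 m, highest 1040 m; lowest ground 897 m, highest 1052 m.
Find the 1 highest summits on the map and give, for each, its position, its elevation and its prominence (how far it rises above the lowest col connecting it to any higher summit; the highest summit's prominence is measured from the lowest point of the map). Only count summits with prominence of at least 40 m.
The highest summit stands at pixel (235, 380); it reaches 1052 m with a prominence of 155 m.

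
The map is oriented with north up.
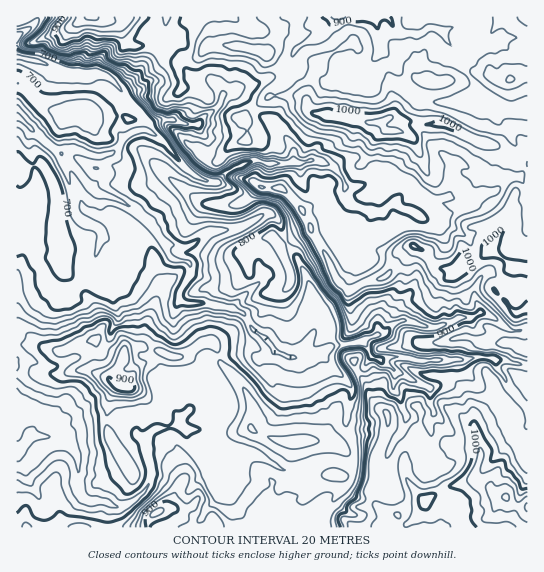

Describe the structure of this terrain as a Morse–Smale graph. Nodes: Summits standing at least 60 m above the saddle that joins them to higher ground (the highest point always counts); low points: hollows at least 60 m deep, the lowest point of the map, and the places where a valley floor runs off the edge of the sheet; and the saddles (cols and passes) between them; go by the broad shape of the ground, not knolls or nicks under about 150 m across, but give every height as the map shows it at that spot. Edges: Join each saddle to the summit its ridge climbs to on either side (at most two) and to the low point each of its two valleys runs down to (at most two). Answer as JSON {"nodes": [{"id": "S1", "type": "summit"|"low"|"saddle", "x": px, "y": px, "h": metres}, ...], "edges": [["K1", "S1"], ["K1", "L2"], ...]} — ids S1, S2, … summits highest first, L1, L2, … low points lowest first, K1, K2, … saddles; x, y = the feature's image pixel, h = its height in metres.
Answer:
{"nodes": [
{"id": "S1", "type": "summit", "x": 527, "y": 507, "h": 1063},
{"id": "S2", "type": "summit", "x": 394, "y": 131, "h": 1024},
{"id": "S3", "type": "summit", "x": 91, "y": 17, "h": 984},
{"id": "S4", "type": "summit", "x": 157, "y": 513, "h": 927},
{"id": "S5", "type": "summit", "x": 126, "y": 387, "h": 917},
{"id": "L1", "type": "low", "x": 17, "y": 117, "h": 634},
{"id": "L2", "type": "low", "x": 17, "y": 451, "h": 703},
{"id": "K1", "type": "saddle", "x": 315, "y": 238, "h": 934},
{"id": "K2", "type": "saddle", "x": 282, "y": 71, "h": 924},
{"id": "K3", "type": "saddle", "x": 158, "y": 50, "h": 894},
{"id": "K4", "type": "saddle", "x": 219, "y": 357, "h": 819},
{"id": "K5", "type": "saddle", "x": 149, "y": 459, "h": 786}],
"edges": [["K1", "S1"], ["K1", "S2"], ["K1", "L1"], ["K2", "S1"], ["K2", "S2"], ["K2", "L1"], ["K3", "S1"], ["K3", "S3"], ["K3", "L1"], ["K4", "S1"], ["K4", "S5"], ["K4", "L1"], ["K5", "S4"], ["K5", "L1"], ["K5", "L2"]]}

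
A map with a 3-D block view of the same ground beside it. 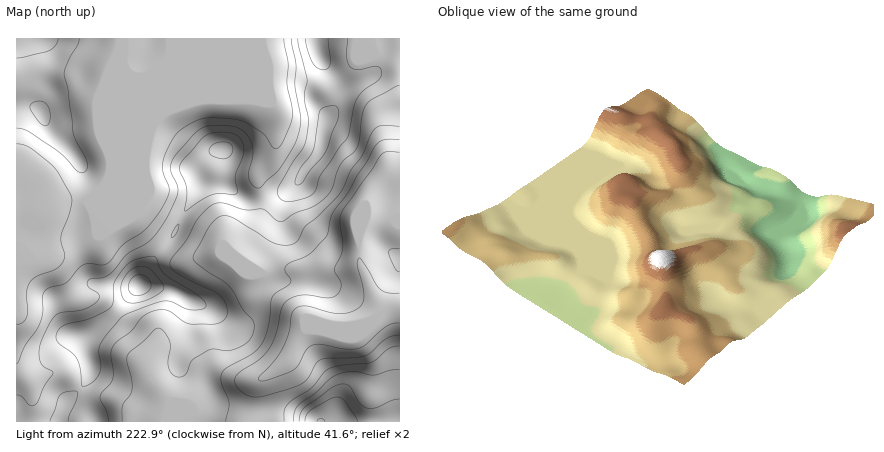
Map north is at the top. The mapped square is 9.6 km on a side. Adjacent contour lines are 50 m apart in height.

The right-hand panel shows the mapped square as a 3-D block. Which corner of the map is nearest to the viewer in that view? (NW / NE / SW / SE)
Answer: SW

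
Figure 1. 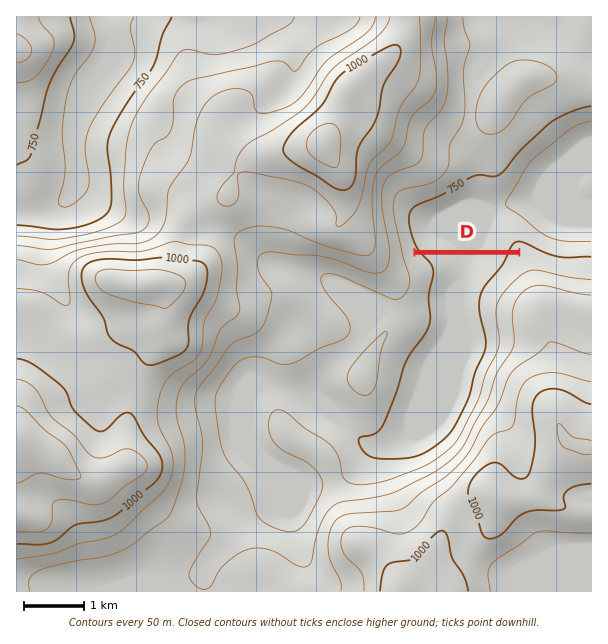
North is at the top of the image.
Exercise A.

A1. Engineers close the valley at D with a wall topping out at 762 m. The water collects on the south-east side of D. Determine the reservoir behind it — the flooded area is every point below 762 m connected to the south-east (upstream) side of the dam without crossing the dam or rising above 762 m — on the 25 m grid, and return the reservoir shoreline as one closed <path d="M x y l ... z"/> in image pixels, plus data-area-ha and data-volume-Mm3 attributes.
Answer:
<path d="M515 254l-98 0 1 4 6 6 3 6 0 14-3 9 2 28-4 9-16 21-6 11-9 33-11 21-6 6-5 2-7-2-5-2-36-38-3-2-7 0-6 4-5 5 0 6 7 13 11 12 17 8 13 13 8 15 12 10 21 0 1-2 23-2 16-8 9-6 8-6 10-11 16-33 4-23 12-24 0-7 2-2-2-1 0-9-2-6-2-15-2-2 2-12 8-12 18-19 5-12z" data-area-ha="498" data-volume-Mm3="148.38"/>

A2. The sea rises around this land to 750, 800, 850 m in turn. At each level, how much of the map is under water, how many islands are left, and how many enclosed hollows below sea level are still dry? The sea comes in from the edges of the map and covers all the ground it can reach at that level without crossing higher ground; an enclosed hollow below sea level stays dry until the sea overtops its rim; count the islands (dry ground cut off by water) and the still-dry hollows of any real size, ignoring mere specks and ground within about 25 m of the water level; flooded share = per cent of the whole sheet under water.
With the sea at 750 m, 15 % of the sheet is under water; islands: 0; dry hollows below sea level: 0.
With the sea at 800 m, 32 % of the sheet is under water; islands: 0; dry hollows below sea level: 0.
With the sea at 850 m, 47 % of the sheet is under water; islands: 0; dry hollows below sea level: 0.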